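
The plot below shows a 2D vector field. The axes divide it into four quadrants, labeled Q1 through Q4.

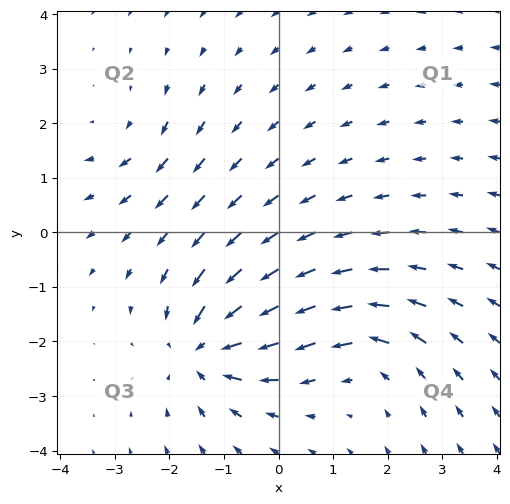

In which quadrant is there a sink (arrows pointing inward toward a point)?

The sink sits at approximately (-1.3, -2.1), which lies in quadrant Q3. The divergence there is about -6, negative as expected for a sink.

Q3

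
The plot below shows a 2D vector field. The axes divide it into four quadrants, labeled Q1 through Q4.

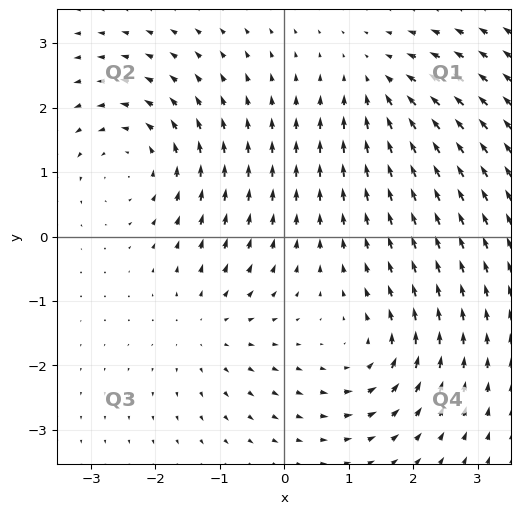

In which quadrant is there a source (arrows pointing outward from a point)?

The source sits at approximately (-1.2, -1.4), which lies in quadrant Q3. The divergence there is about +3, positive as expected for a source.

Q3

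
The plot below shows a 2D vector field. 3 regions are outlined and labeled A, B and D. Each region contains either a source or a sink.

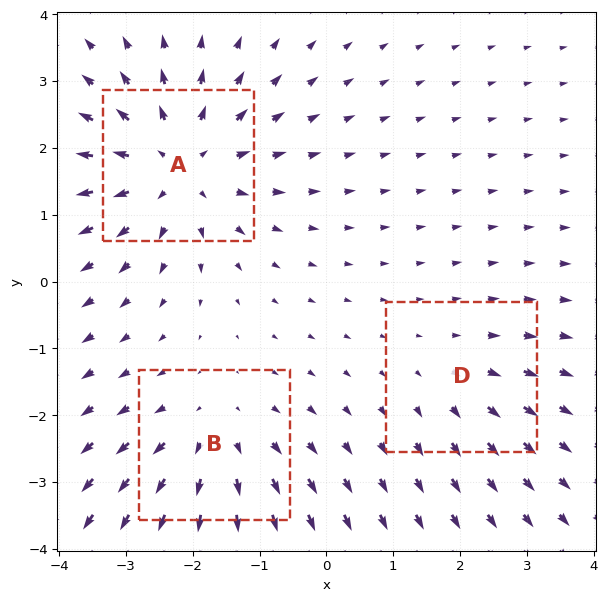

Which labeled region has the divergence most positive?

Divergence at each region's feature centre — A: about +4, B: about +3, D: about +2. Region A is most positive.

A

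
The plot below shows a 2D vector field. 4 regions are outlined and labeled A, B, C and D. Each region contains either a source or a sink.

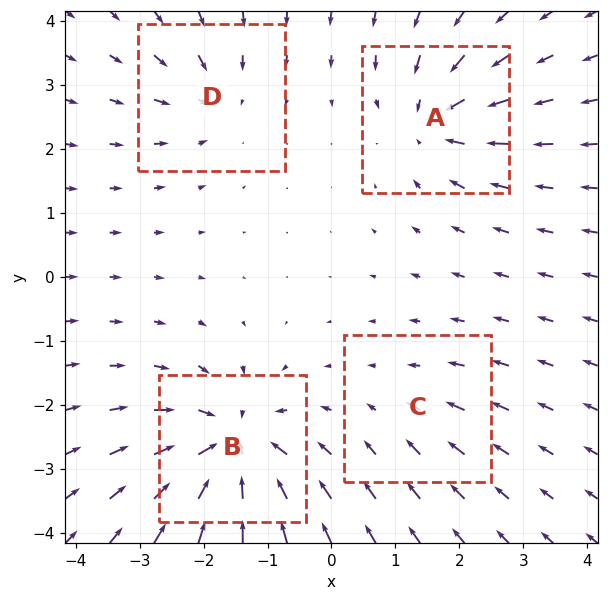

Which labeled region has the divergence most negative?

Divergence at each region's feature centre — A: about -6, B: about -8, C: about -2, D: about -4. Region B is most negative.

B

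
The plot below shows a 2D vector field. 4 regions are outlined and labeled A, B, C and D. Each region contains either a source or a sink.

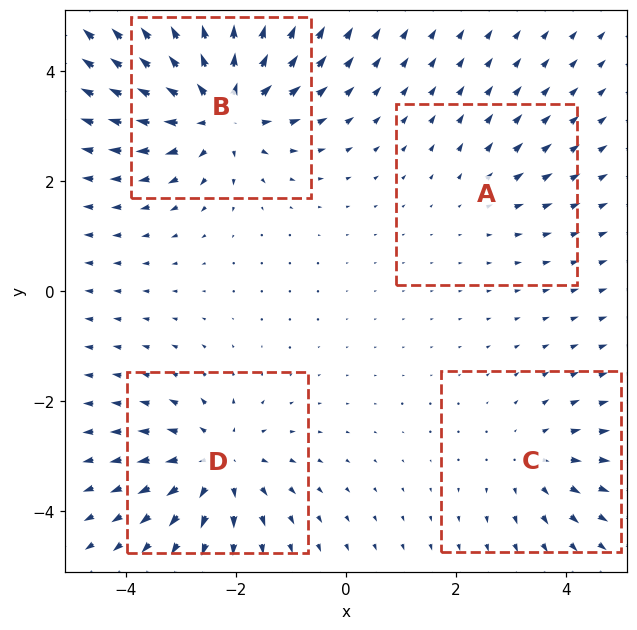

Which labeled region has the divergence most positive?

Divergence at each region's feature centre — A: about +2, B: about +7, C: about +3, D: about +5. Region B is most positive.

B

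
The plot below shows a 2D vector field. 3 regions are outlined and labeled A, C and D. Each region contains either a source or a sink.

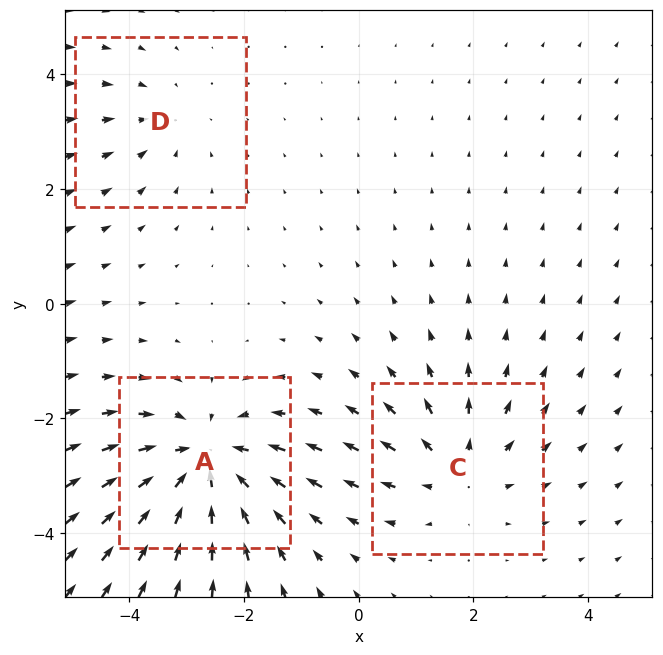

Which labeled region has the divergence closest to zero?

Divergence at each region's feature centre — A: about -4, C: about +3, D: about -2. Region D is closest to zero.

D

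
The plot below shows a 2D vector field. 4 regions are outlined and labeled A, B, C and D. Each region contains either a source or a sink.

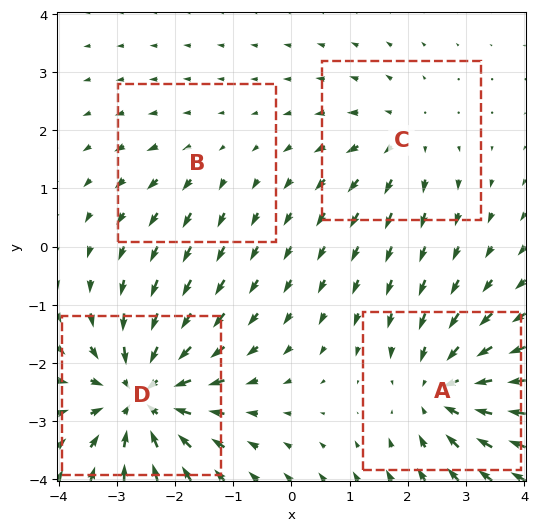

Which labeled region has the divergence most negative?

D

Divergence at each region's feature centre — A: about -5, B: about +2, C: about +3, D: about -7. Region D is most negative.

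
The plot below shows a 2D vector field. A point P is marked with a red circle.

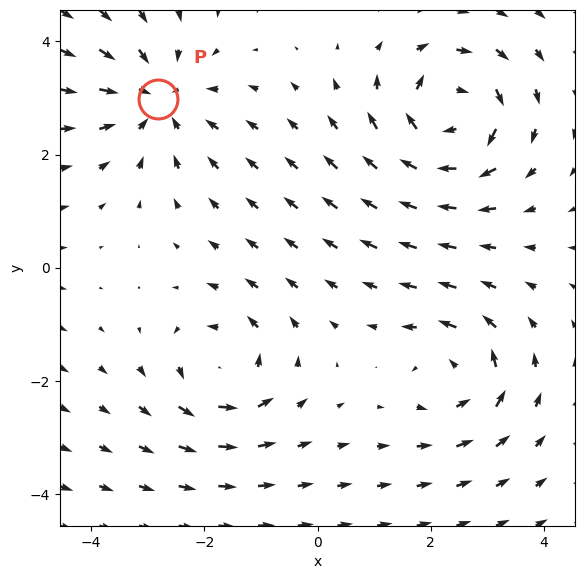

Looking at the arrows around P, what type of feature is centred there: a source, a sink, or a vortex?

At P (-2.8, 3.0) the arrows converge inward. Divergence about -4, curl ≈0 — negative divergence with near-zero curl is a sink.

sink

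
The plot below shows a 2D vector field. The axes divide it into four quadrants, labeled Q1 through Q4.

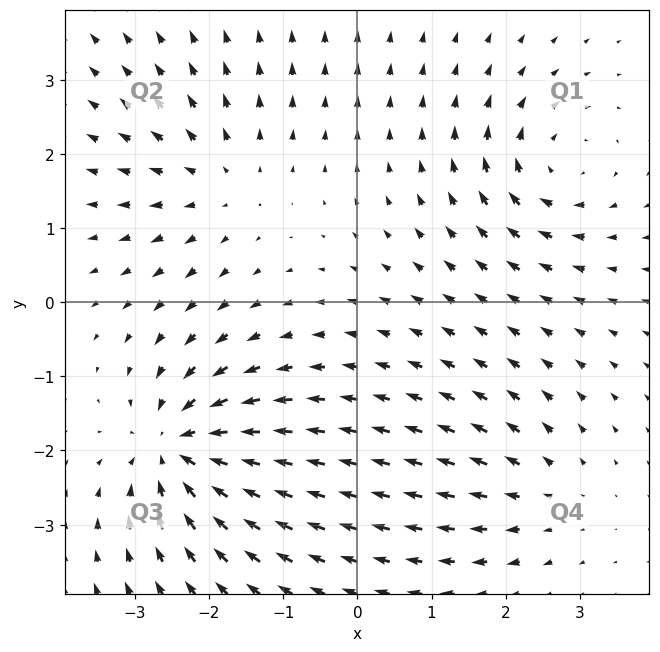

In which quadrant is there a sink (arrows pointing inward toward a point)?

The sink sits at approximately (-2.4, -2.0), which lies in quadrant Q3. The divergence there is about -6, negative as expected for a sink.

Q3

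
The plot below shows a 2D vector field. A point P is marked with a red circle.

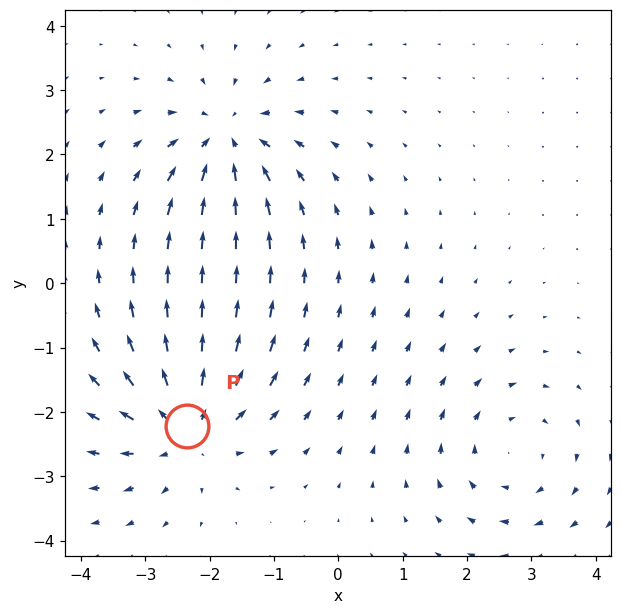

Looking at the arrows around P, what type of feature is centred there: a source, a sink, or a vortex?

At P (-2.4, -2.2) the arrows spread outward. Divergence about +5, curl ≈0 — positive divergence with near-zero curl is a source.

source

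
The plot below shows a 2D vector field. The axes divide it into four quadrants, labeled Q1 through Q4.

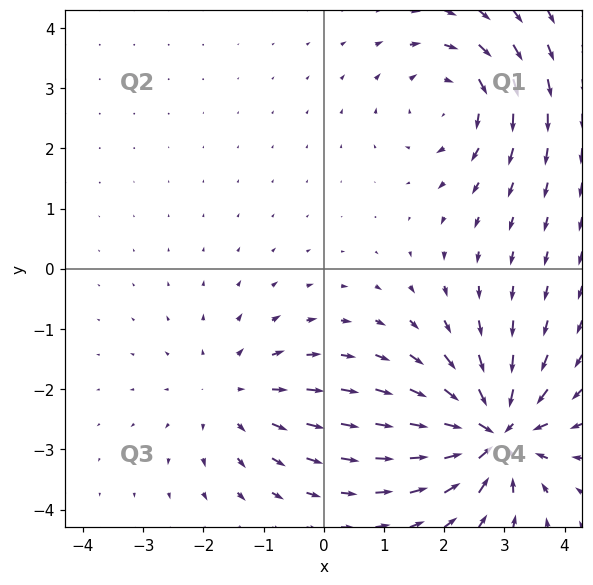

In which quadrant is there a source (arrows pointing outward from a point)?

The source sits at approximately (-1.5, -2.1), which lies in quadrant Q3. The divergence there is about +2, positive as expected for a source.

Q3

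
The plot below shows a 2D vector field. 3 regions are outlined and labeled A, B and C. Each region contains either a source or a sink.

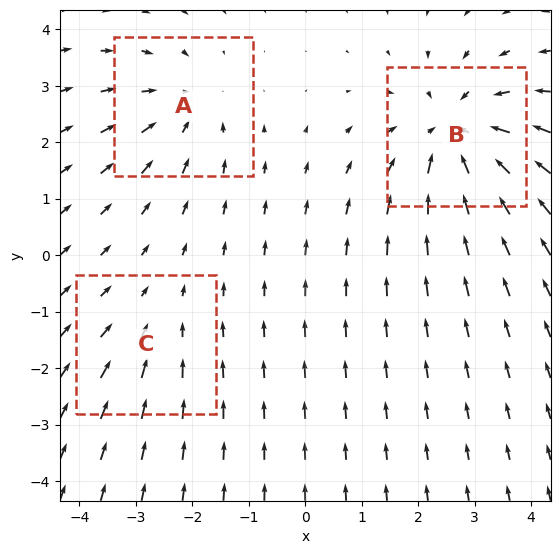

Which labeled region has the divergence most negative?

B

Divergence at each region's feature centre — A: about -3, B: about -5, C: about -2. Region B is most negative.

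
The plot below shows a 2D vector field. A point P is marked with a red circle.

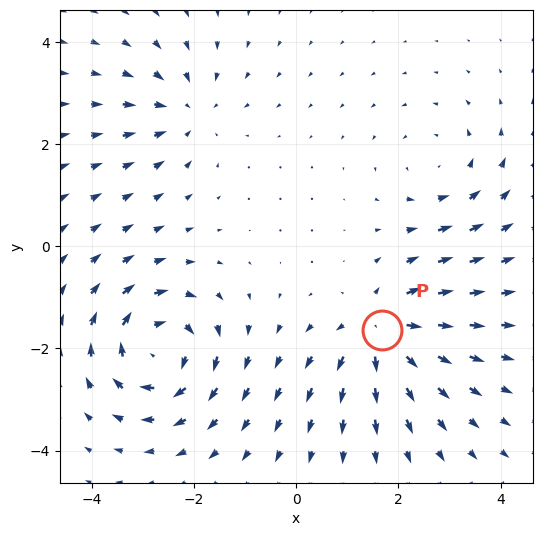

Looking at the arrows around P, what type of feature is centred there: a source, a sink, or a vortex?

source

At P (1.7, -1.6) the arrows spread outward. Divergence about +5, curl ≈0 — positive divergence with near-zero curl is a source.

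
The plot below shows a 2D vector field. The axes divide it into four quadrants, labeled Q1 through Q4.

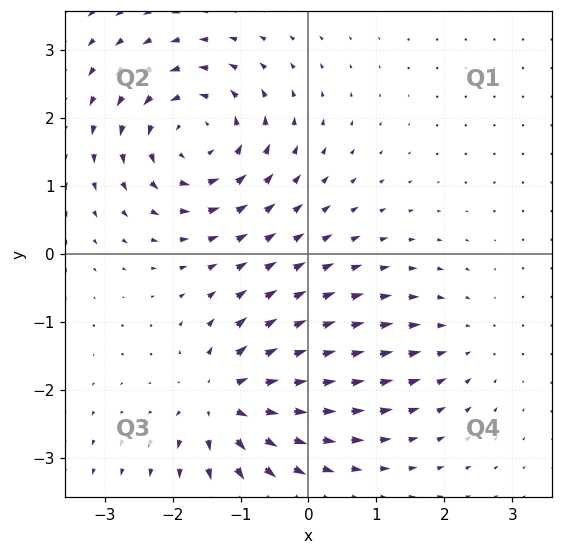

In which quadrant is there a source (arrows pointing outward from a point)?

The source sits at approximately (-1.2, -2.2), which lies in quadrant Q3. The divergence there is about +6, positive as expected for a source.

Q3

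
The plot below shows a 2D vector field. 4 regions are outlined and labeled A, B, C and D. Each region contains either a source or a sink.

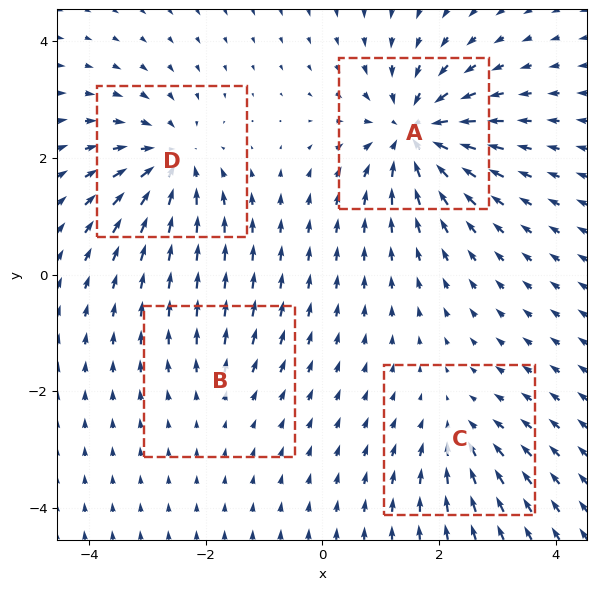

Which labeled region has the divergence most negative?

A

Divergence at each region's feature centre — A: about -8, B: about +2, C: about -4, D: about -6. Region A is most negative.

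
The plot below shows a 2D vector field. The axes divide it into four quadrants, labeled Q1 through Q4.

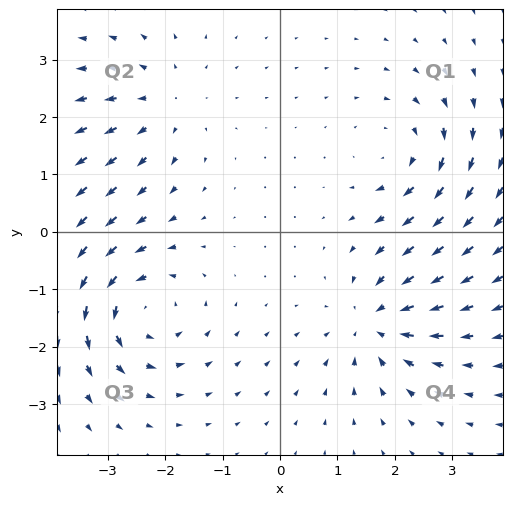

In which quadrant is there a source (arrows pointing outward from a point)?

The source sits at approximately (-2.0, 2.2), which lies in quadrant Q2. The divergence there is about +3, positive as expected for a source.

Q2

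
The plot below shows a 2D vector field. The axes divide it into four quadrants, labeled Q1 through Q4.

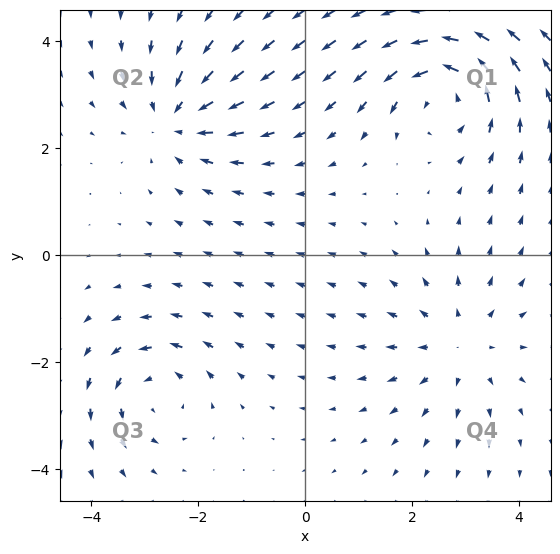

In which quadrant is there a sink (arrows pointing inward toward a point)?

Q2

The sink sits at approximately (-2.4, 2.6), which lies in quadrant Q2. The divergence there is about -4, negative as expected for a sink.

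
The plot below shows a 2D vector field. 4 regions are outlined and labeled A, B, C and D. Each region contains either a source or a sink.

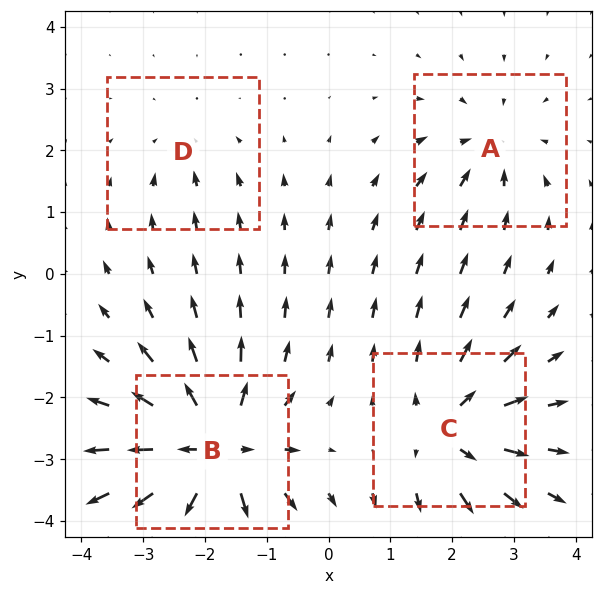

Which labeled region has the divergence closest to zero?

Divergence at each region's feature centre — A: about -3, B: about +8, C: about +5, D: about -2. Region D is closest to zero.

D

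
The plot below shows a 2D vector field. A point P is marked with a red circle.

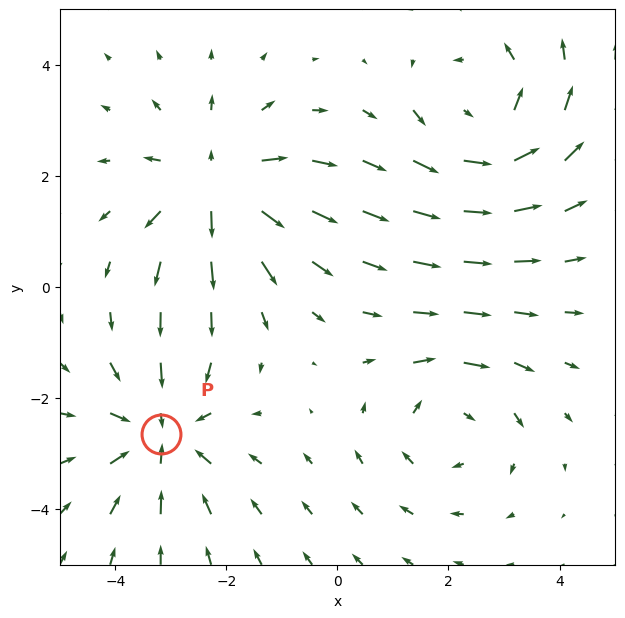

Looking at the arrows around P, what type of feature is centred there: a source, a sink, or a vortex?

At P (-3.2, -2.6) the arrows converge inward. Divergence about -4, curl ≈0 — negative divergence with near-zero curl is a sink.

sink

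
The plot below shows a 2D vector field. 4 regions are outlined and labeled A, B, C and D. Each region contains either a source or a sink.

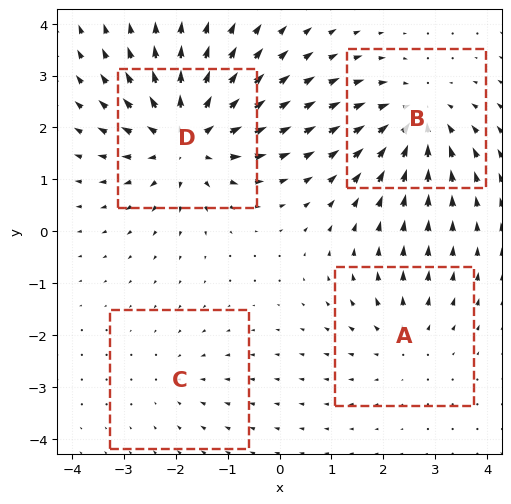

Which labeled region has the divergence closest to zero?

Divergence at each region's feature centre — A: about +3, B: about -5, C: about -2, D: about +7. Region C is closest to zero.

C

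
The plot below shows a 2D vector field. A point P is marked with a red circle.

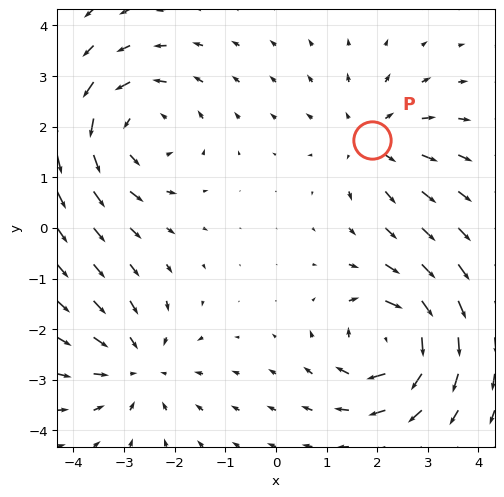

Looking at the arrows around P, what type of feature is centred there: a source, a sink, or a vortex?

At P (1.9, 1.7) the arrows spread outward. Divergence about +2, curl ≈0 — positive divergence with near-zero curl is a source.

source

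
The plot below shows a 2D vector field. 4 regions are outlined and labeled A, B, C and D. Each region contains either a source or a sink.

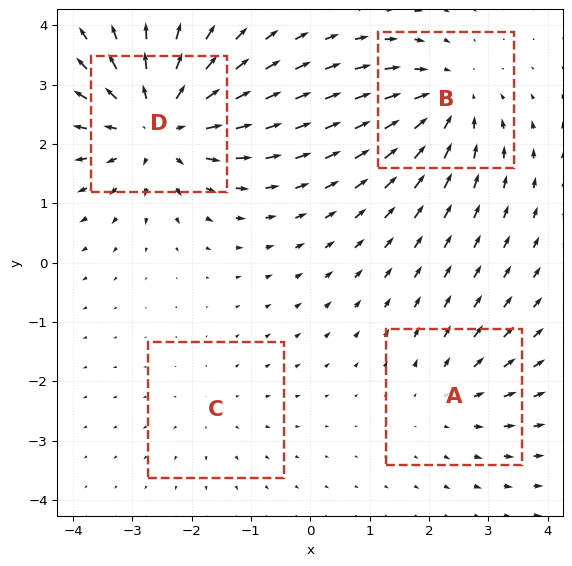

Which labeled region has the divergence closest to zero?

Divergence at each region's feature centre — A: about +3, B: about -4, C: about +2, D: about +7. Region C is closest to zero.

C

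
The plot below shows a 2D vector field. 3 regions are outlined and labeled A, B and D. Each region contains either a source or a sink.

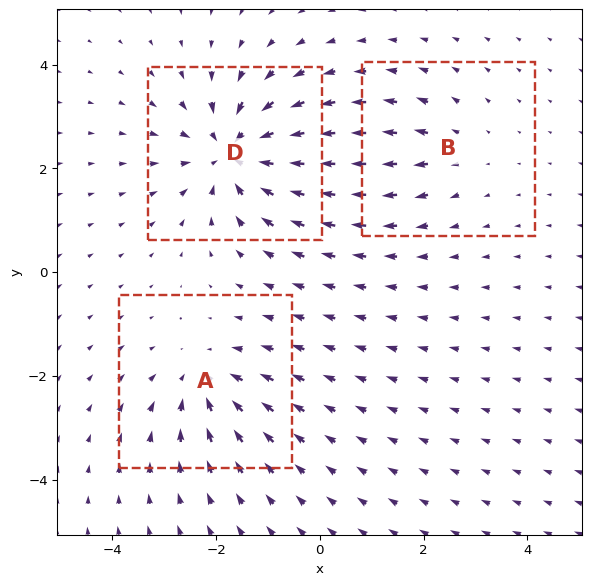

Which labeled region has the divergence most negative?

D

Divergence at each region's feature centre — A: about -3, B: about +2, D: about -5. Region D is most negative.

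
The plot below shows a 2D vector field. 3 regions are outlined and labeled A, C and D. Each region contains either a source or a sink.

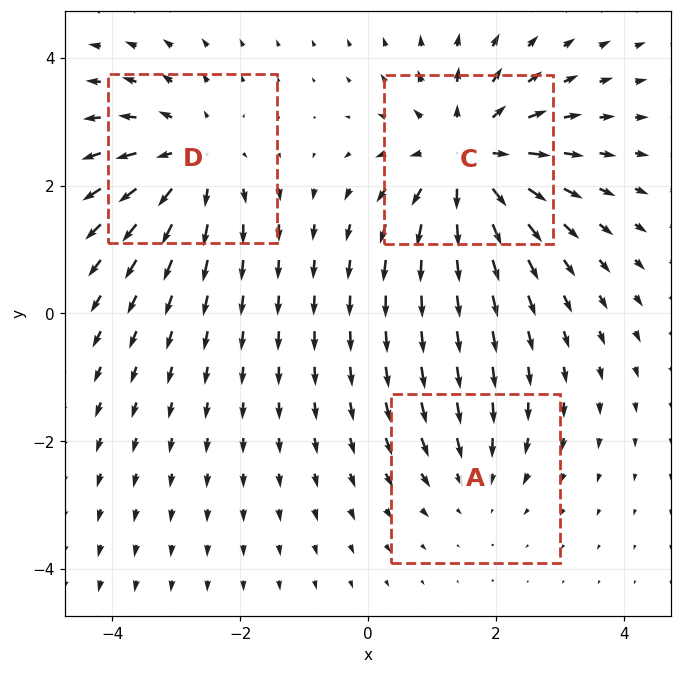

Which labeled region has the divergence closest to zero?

A

Divergence at each region's feature centre — A: about -2, C: about +5, D: about +3. Region A is closest to zero.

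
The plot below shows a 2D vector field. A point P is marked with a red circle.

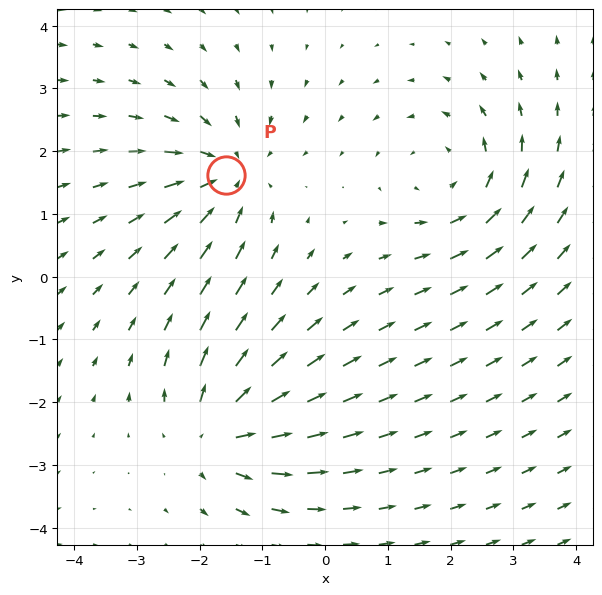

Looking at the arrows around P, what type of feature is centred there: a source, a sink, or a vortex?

sink

At P (-1.6, 1.6) the arrows converge inward. Divergence about -4, curl ≈0 — negative divergence with near-zero curl is a sink.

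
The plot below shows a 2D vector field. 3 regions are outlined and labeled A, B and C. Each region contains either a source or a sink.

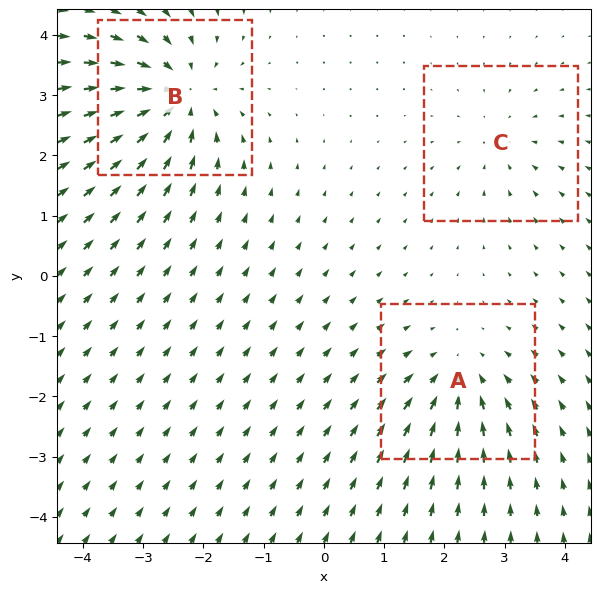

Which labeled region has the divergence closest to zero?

Divergence at each region's feature centre — A: about -3, B: about -5, C: about -2. Region C is closest to zero.

C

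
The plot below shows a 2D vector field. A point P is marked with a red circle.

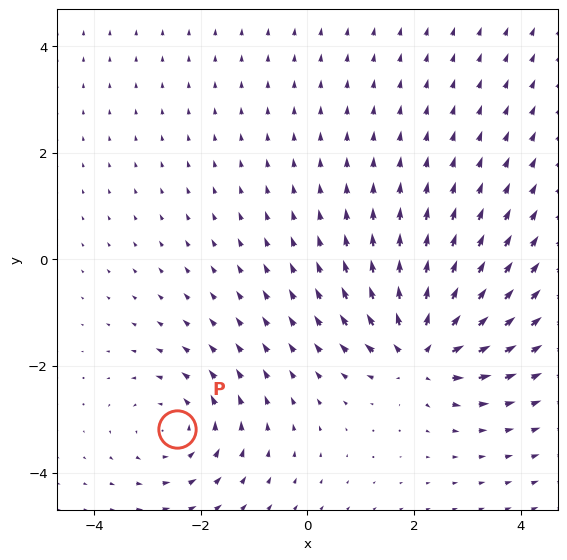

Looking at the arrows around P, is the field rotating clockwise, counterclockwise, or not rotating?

counterclockwise

Near P at (-2.5, -3.2) the arrows circulate counterclockwise. The curl (z-component) there is about +3; positive curl means counterclockwise rotation.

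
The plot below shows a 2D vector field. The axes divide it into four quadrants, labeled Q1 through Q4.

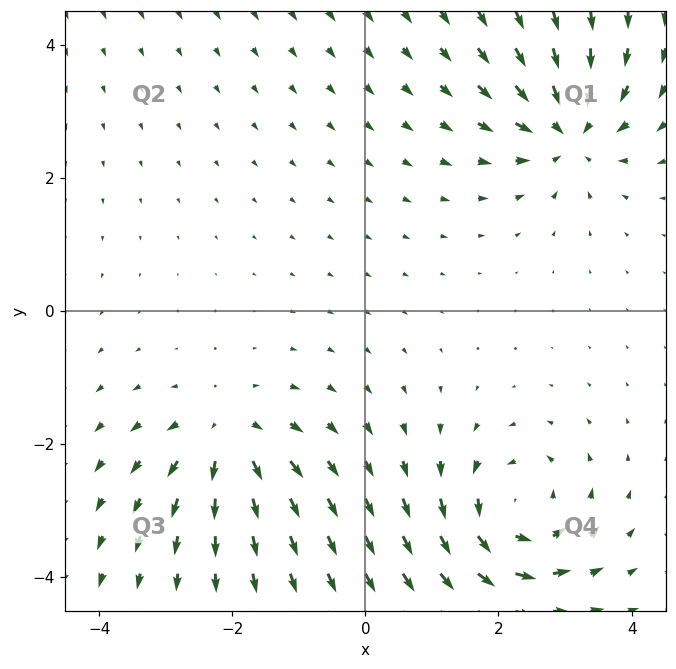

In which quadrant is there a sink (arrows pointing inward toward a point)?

The sink sits at approximately (3.1, 2.7), which lies in quadrant Q1. The divergence there is about -6, negative as expected for a sink.

Q1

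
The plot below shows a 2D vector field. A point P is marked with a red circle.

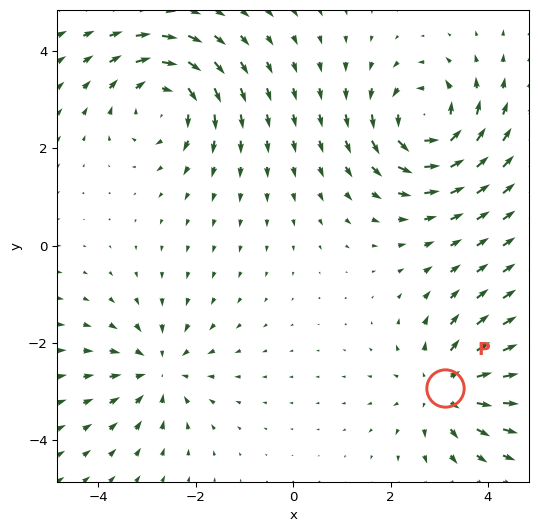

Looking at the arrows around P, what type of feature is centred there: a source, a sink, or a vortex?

At P (3.1, -2.9) the arrows spread outward. Divergence about +4, curl ≈0 — positive divergence with near-zero curl is a source.

source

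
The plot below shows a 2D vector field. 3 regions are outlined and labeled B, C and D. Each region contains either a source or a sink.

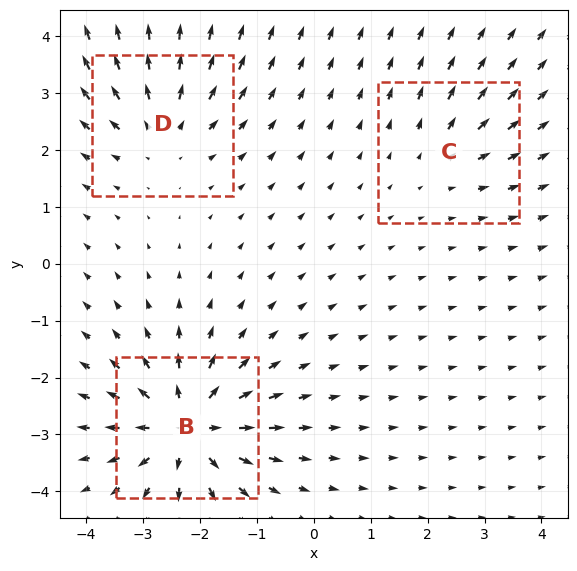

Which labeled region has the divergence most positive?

B

Divergence at each region's feature centre — B: about +6, C: about +2, D: about +4. Region B is most positive.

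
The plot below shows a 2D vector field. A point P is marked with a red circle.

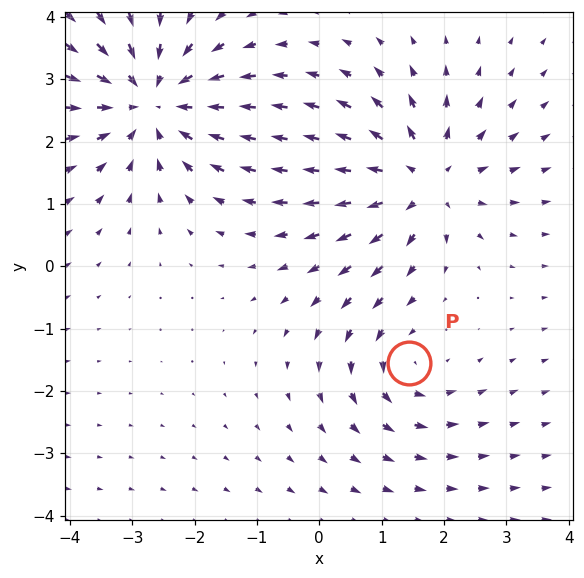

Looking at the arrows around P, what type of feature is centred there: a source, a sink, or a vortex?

vortex

At P (1.4, -1.6) the arrows circulate counterclockwise. Divergence ≈0, curl about +3 — near-zero divergence with nonzero curl is a vortex.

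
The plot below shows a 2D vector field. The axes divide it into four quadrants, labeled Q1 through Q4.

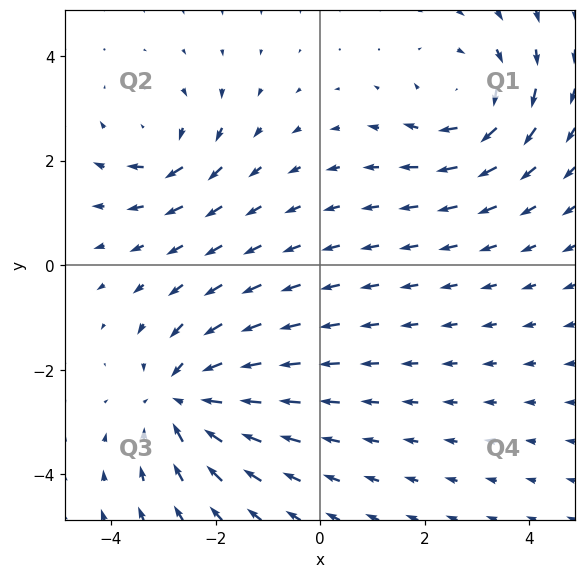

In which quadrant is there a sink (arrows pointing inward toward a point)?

Q3

The sink sits at approximately (-2.6, -2.5), which lies in quadrant Q3. The divergence there is about -4, negative as expected for a sink.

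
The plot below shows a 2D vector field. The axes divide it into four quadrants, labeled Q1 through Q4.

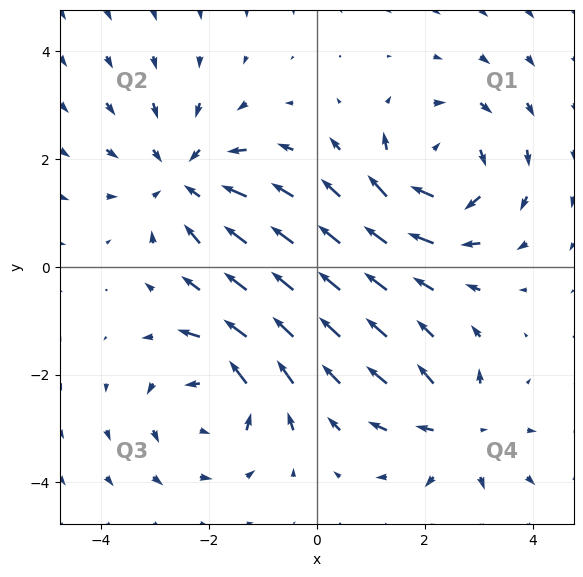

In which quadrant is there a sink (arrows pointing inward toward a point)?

The sink sits at approximately (-2.4, 1.6), which lies in quadrant Q2. The divergence there is about -4, negative as expected for a sink.

Q2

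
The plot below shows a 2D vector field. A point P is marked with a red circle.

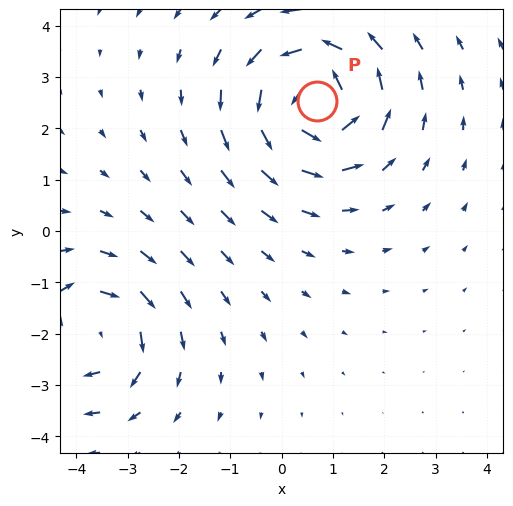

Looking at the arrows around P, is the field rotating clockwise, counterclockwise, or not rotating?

Near P at (0.7, 2.5) the arrows circulate counterclockwise. The curl (z-component) there is about +5; positive curl means counterclockwise rotation.

counterclockwise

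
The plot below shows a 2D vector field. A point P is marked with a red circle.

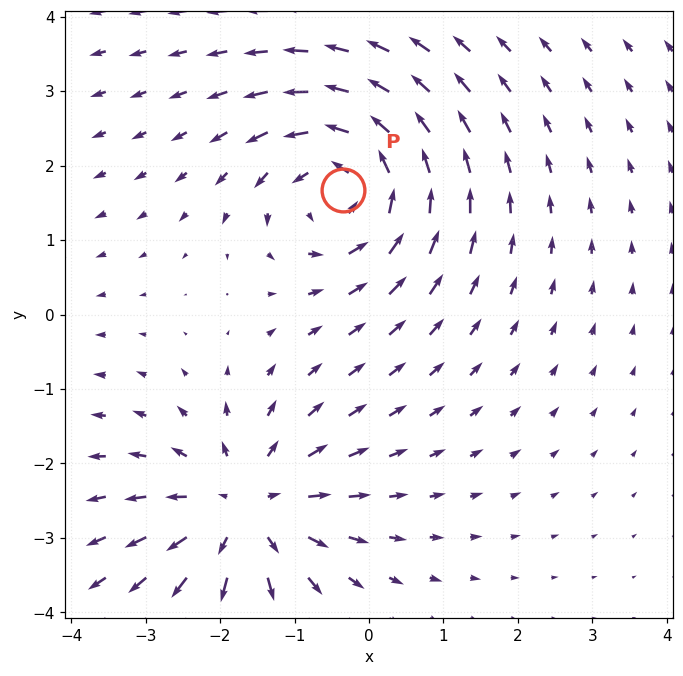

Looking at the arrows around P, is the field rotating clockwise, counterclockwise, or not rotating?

counterclockwise

Near P at (-0.4, 1.7) the arrows circulate counterclockwise. The curl (z-component) there is about +6; positive curl means counterclockwise rotation.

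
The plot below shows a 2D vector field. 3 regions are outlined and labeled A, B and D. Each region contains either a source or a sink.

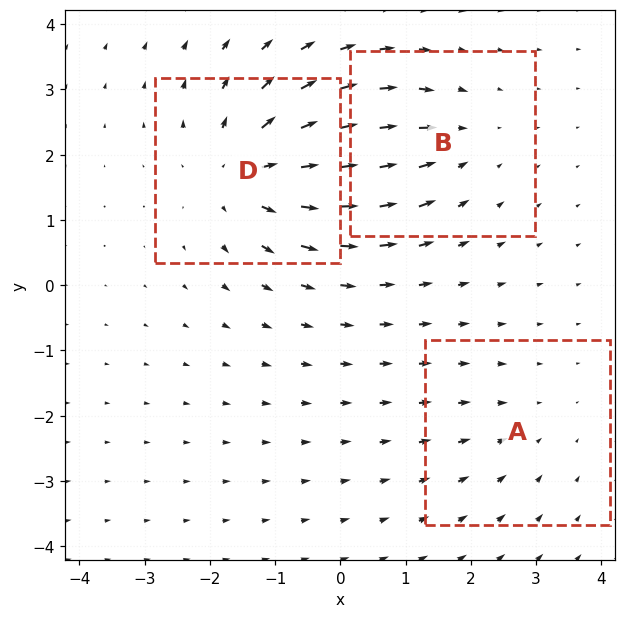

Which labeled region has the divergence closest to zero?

Divergence at each region's feature centre — A: about -2, B: about -3, D: about +4. Region A is closest to zero.

A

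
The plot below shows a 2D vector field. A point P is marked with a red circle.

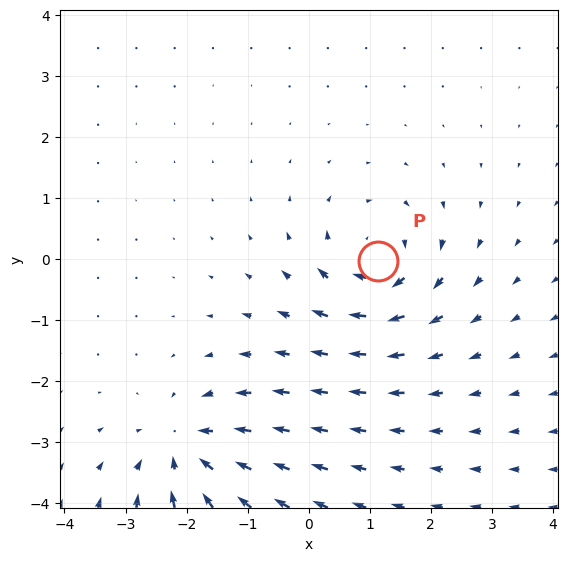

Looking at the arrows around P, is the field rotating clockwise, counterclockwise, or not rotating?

Near P at (1.1, -0.0) the arrows circulate clockwise. The curl (z-component) there is about -6; negative curl means clockwise rotation.

clockwise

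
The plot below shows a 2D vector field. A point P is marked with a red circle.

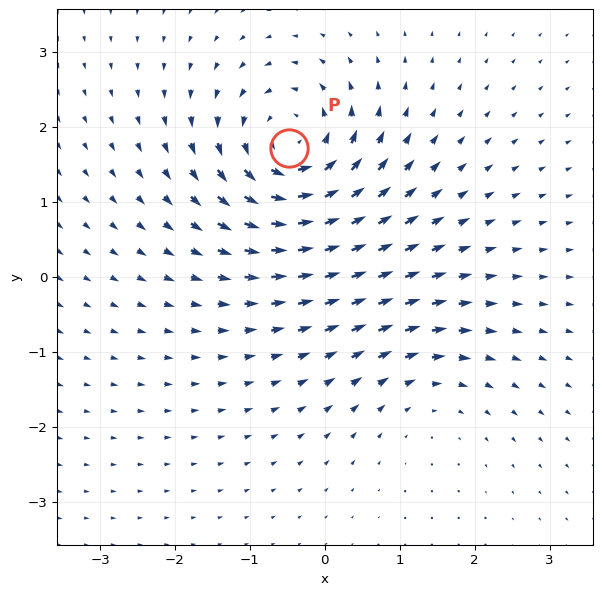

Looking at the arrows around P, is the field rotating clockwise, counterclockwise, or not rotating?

counterclockwise

Near P at (-0.5, 1.7) the arrows circulate counterclockwise. The curl (z-component) there is about +6; positive curl means counterclockwise rotation.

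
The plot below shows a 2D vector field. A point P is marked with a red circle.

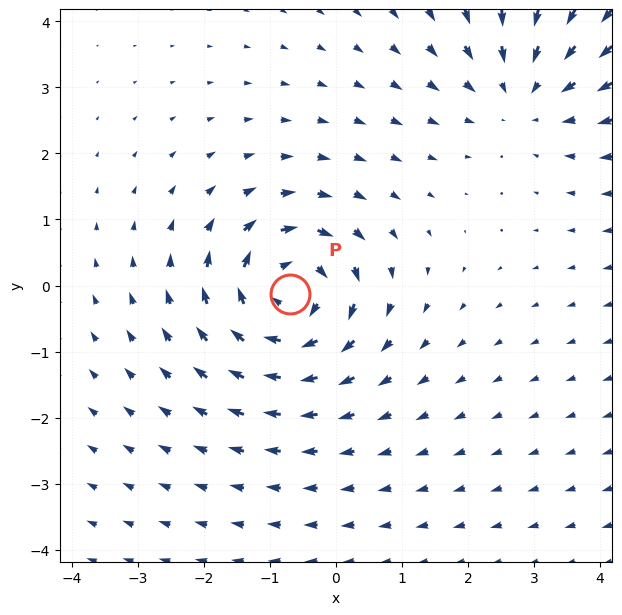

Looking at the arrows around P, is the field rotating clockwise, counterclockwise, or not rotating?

Near P at (-0.7, -0.1) the arrows circulate clockwise. The curl (z-component) there is about -4; negative curl means clockwise rotation.

clockwise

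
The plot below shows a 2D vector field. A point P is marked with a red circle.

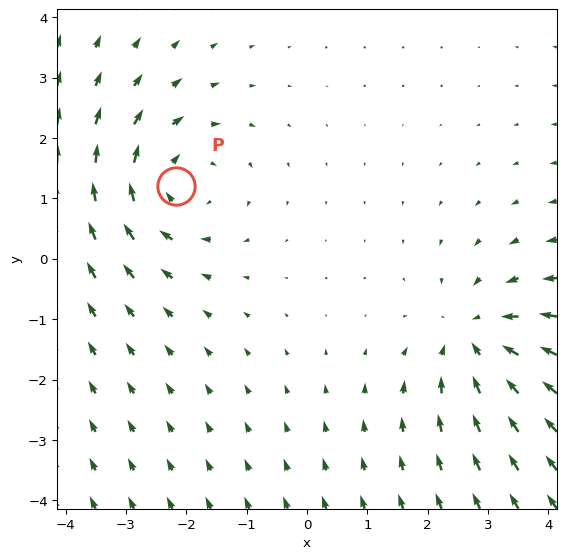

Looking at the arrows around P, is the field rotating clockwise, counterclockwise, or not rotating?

clockwise

Near P at (-2.2, 1.2) the arrows circulate clockwise. The curl (z-component) there is about -3; negative curl means clockwise rotation.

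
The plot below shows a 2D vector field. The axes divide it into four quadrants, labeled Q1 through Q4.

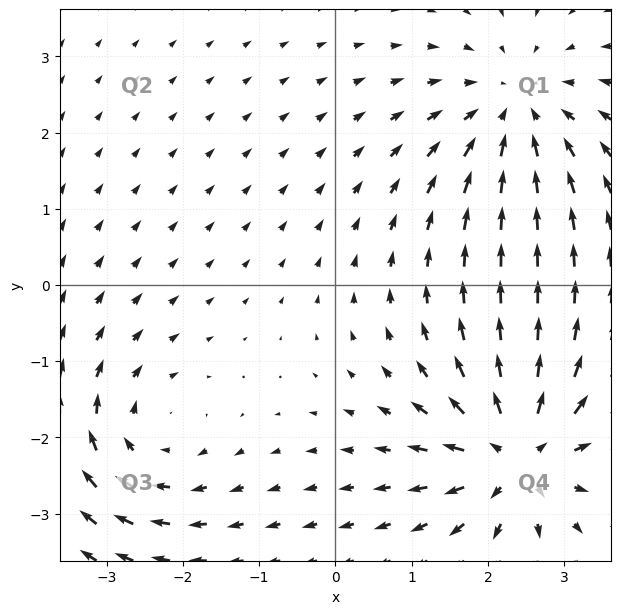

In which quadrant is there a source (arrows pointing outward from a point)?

Q4

The source sits at approximately (2.4, -2.2), which lies in quadrant Q4. The divergence there is about +6, positive as expected for a source.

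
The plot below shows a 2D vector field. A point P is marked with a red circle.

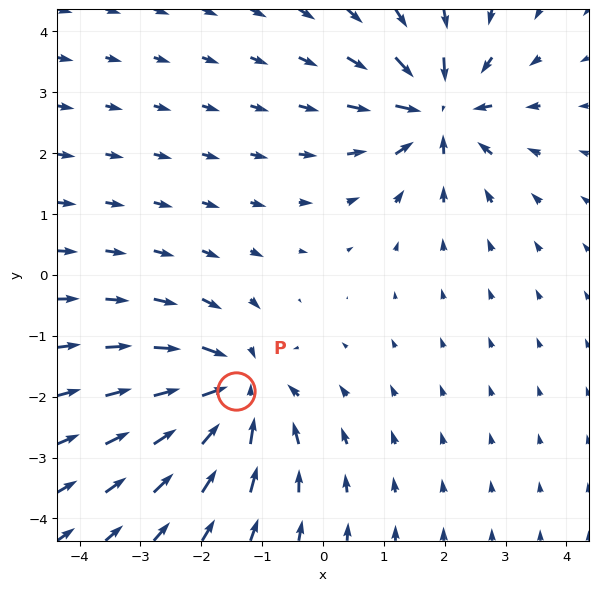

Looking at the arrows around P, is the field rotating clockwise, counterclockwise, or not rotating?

not rotating

Near P at (-1.4, -1.9) the arrows show no circulation. The curl there is ≈0.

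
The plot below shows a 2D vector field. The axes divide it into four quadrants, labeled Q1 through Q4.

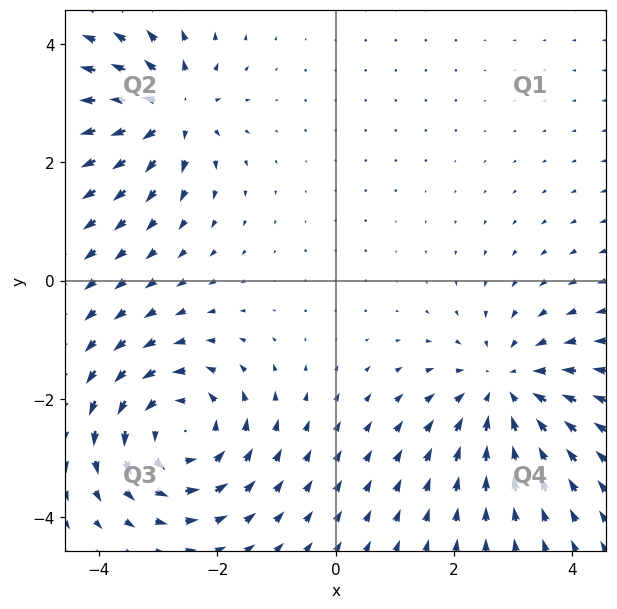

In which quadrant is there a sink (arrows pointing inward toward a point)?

Q4

The sink sits at approximately (2.9, -1.8), which lies in quadrant Q4. The divergence there is about -4, negative as expected for a sink.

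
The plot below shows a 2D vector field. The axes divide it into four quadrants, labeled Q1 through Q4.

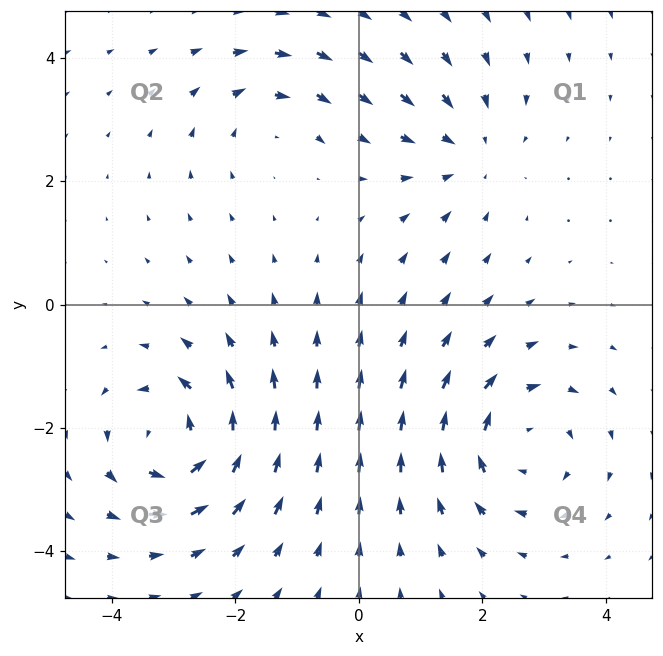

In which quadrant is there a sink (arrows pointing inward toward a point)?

Q1

The sink sits at approximately (1.8, 2.5), which lies in quadrant Q1. The divergence there is about -3, negative as expected for a sink.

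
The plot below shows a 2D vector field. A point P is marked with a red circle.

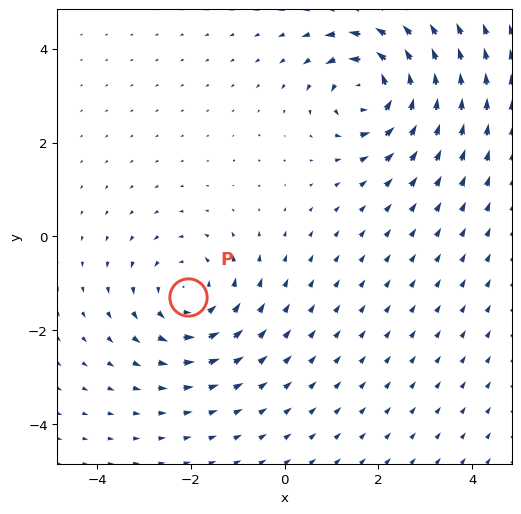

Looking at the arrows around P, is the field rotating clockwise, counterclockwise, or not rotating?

counterclockwise

Near P at (-2.1, -1.3) the arrows circulate counterclockwise. The curl (z-component) there is about +3; positive curl means counterclockwise rotation.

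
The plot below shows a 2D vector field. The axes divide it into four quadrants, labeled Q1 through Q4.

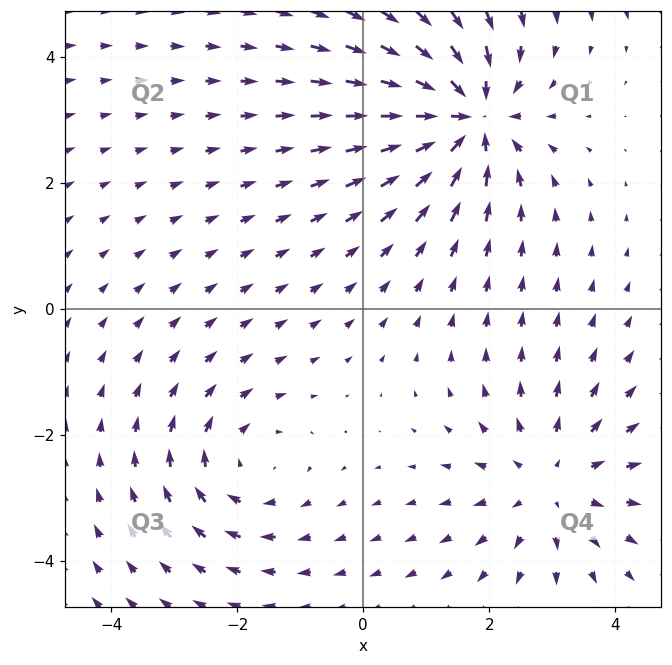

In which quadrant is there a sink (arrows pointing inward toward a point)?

The sink sits at approximately (1.7, 3.0), which lies in quadrant Q1. The divergence there is about -5, negative as expected for a sink.

Q1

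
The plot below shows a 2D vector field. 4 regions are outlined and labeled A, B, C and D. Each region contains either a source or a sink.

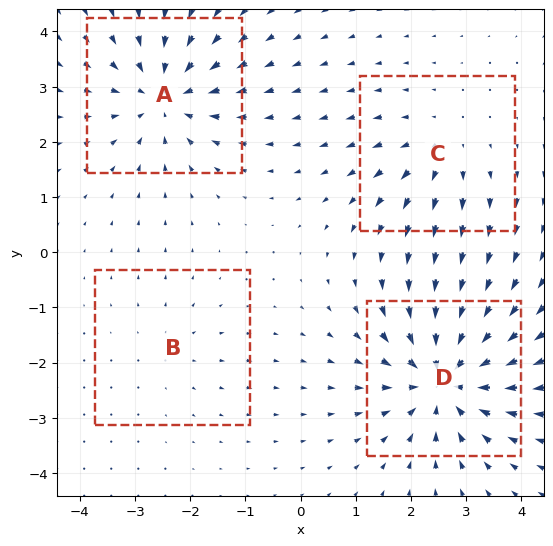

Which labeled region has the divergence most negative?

D

Divergence at each region's feature centre — A: about -5, B: about +2, C: about +3, D: about -7. Region D is most negative.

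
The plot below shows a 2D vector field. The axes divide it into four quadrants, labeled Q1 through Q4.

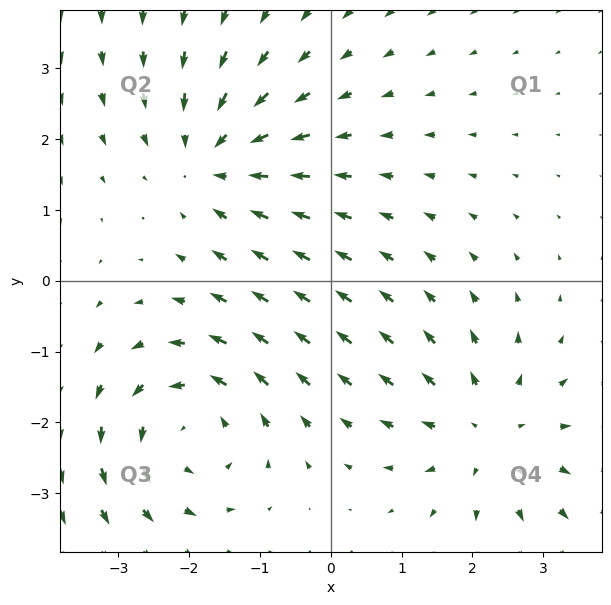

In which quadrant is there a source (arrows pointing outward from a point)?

The source sits at approximately (2.2, -2.1), which lies in quadrant Q4. The divergence there is about +3, positive as expected for a source.

Q4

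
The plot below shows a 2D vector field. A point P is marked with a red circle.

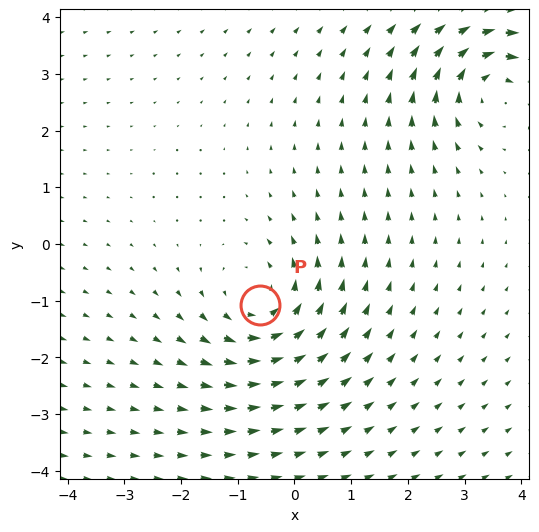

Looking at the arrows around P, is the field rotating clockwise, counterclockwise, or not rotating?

Near P at (-0.6, -1.1) the arrows circulate counterclockwise. The curl (z-component) there is about +3; positive curl means counterclockwise rotation.

counterclockwise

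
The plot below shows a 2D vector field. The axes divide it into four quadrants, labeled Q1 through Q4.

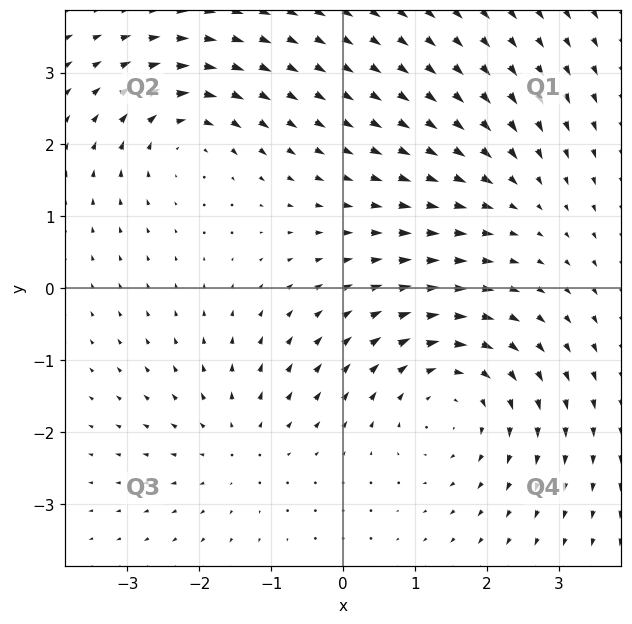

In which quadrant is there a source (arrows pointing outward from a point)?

The source sits at approximately (-1.5, -2.2), which lies in quadrant Q3. The divergence there is about +3, positive as expected for a source.

Q3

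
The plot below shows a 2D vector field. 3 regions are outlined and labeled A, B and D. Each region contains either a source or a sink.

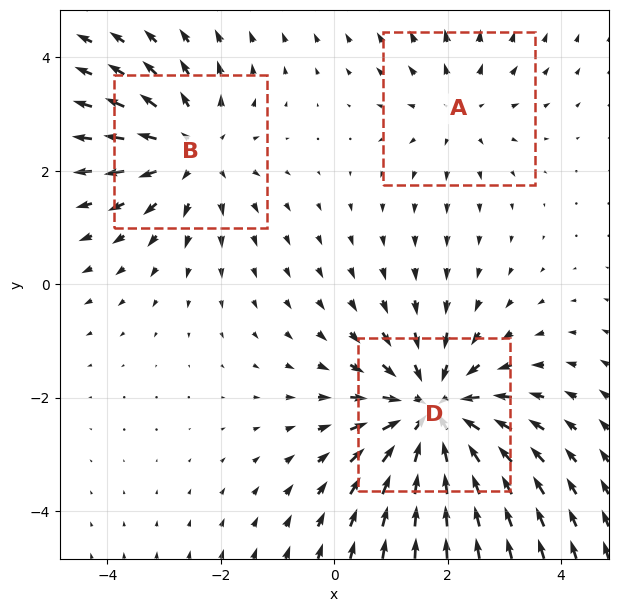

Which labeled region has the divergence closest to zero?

A

Divergence at each region's feature centre — A: about +2, B: about +3, D: about -4. Region A is closest to zero.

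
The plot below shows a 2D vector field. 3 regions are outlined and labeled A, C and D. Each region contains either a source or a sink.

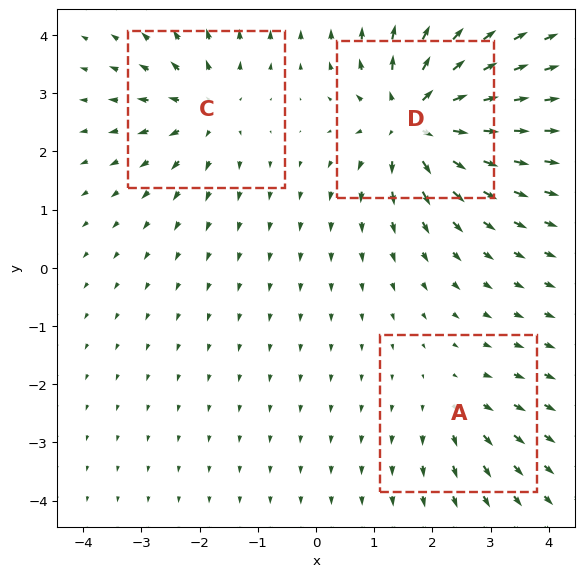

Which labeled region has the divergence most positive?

Divergence at each region's feature centre — A: about +2, C: about +4, D: about +6. Region D is most positive.

D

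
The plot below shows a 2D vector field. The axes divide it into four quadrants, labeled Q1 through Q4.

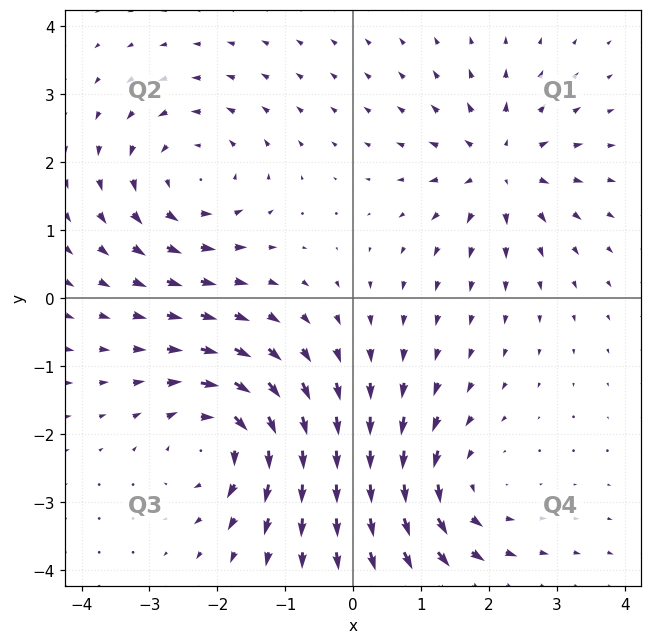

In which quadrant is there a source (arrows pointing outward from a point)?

The source sits at approximately (2.2, 1.9), which lies in quadrant Q1. The divergence there is about +5, positive as expected for a source.

Q1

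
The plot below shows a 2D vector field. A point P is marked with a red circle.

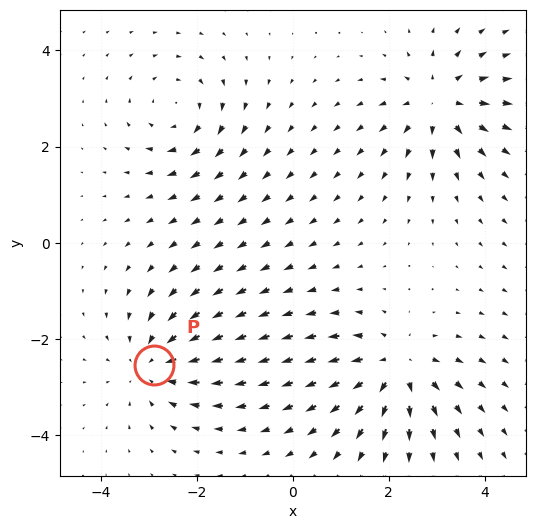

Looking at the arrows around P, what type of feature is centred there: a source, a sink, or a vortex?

sink

At P (-2.9, -2.5) the arrows converge inward. Divergence about -4, curl ≈0 — negative divergence with near-zero curl is a sink.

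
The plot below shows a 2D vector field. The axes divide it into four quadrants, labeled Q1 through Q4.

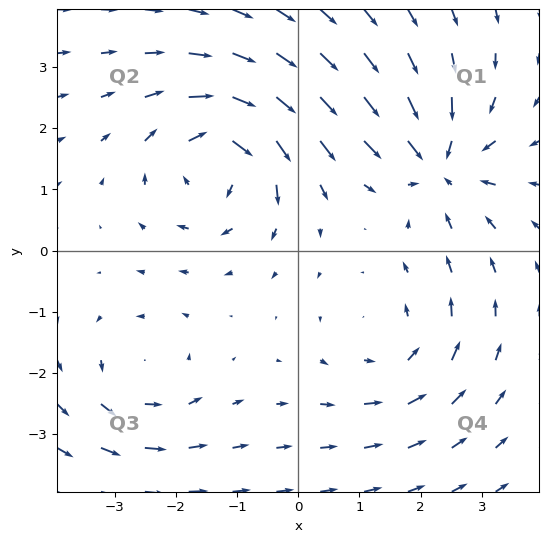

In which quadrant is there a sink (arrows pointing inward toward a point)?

Q1

The sink sits at approximately (2.3, 1.4), which lies in quadrant Q1. The divergence there is about -5, negative as expected for a sink.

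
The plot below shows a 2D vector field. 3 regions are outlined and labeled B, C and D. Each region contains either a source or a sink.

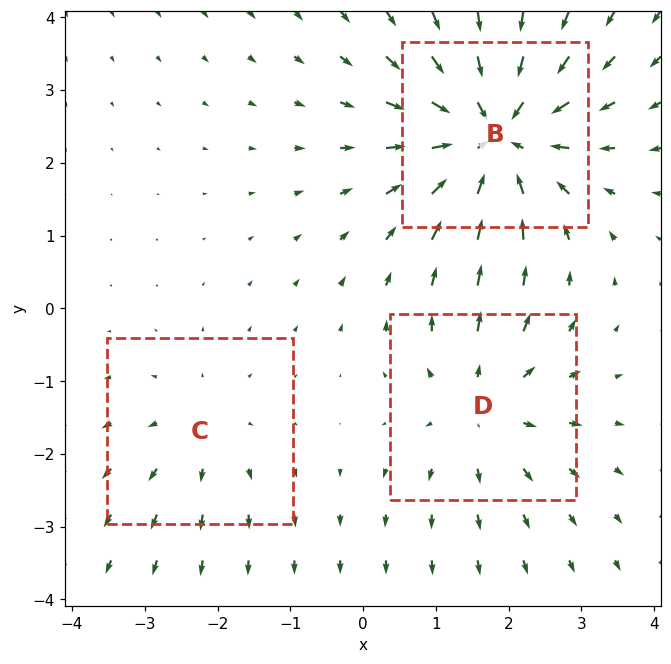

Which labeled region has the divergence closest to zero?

C

Divergence at each region's feature centre — B: about -5, C: about +2, D: about +3. Region C is closest to zero.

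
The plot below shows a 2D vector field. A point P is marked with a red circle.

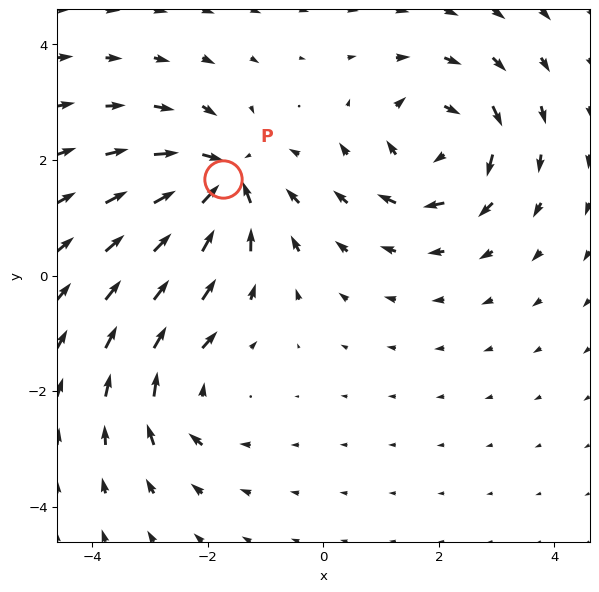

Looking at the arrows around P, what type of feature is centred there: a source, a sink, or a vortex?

At P (-1.7, 1.7) the arrows converge inward. Divergence about -6, curl ≈0 — negative divergence with near-zero curl is a sink.

sink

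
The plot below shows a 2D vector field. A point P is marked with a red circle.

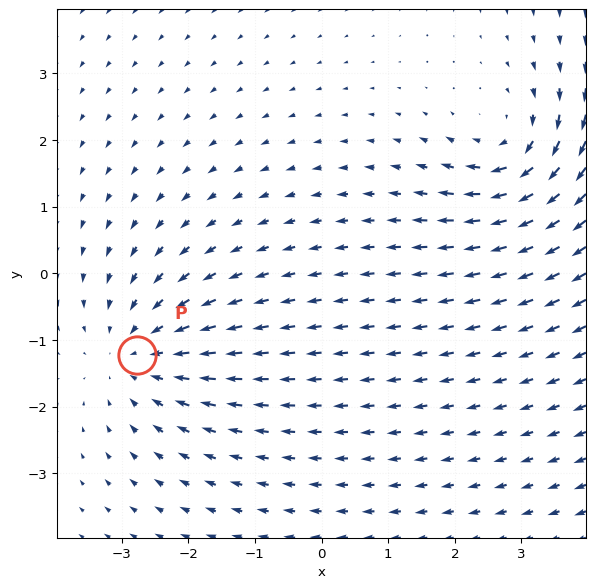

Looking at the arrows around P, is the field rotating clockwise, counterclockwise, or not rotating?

not rotating

Near P at (-2.8, -1.2) the arrows show no circulation. The curl there is ≈0.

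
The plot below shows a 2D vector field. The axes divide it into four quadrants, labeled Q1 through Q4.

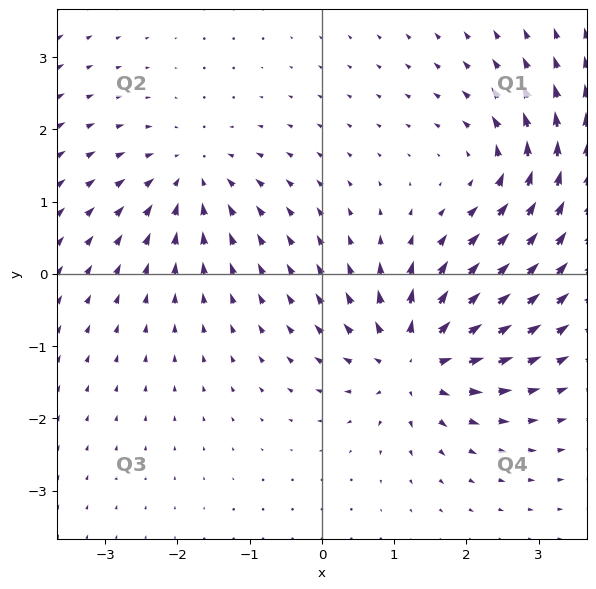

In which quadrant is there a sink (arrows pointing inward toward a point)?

The sink sits at approximately (-1.8, 1.4), which lies in quadrant Q2. The divergence there is about -3, negative as expected for a sink.

Q2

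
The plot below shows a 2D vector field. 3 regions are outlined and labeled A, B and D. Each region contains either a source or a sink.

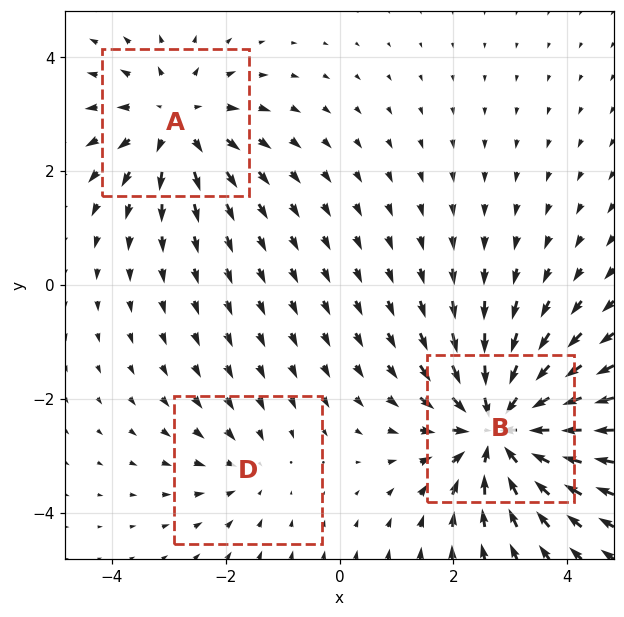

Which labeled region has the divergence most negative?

Divergence at each region's feature centre — A: about +3, B: about -5, D: about -2. Region B is most negative.

B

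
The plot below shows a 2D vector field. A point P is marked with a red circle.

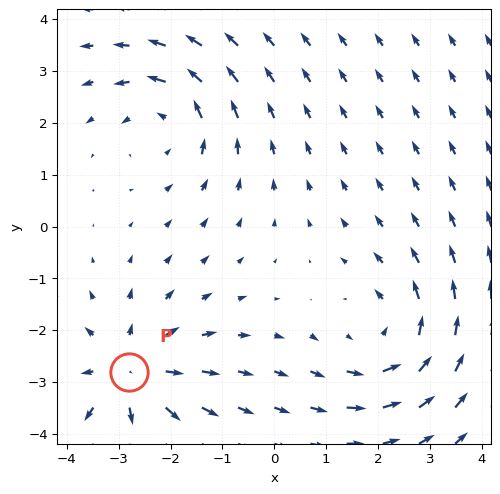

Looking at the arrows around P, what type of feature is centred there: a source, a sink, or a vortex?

source

At P (-2.8, -2.8) the arrows spread outward. Divergence about +4, curl ≈0 — positive divergence with near-zero curl is a source.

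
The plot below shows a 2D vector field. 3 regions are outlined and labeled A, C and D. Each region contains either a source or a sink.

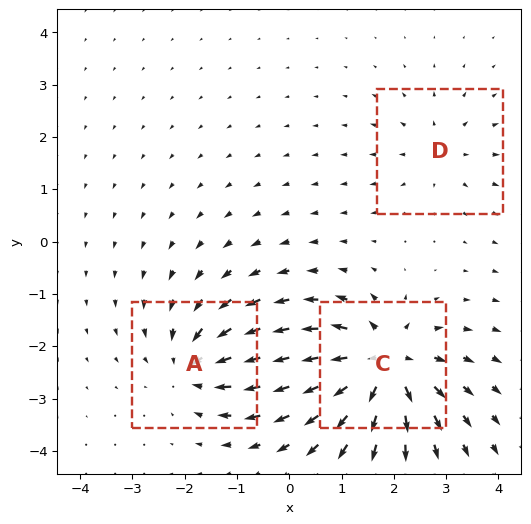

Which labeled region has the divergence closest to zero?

D

Divergence at each region's feature centre — A: about -4, C: about +6, D: about +2. Region D is closest to zero.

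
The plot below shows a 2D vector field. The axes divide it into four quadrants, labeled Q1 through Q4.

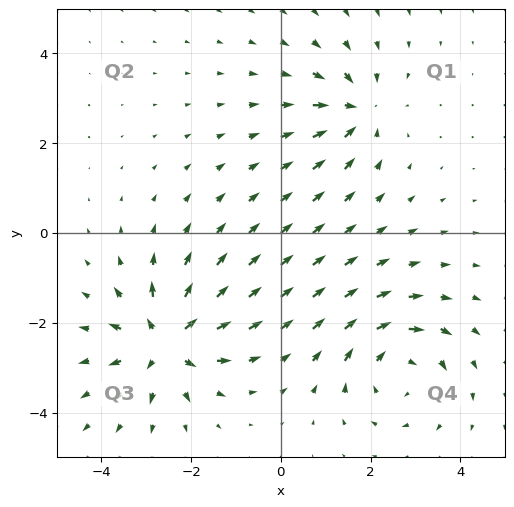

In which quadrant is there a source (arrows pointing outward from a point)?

Q3

The source sits at approximately (-2.6, -2.4), which lies in quadrant Q3. The divergence there is about +6, positive as expected for a source.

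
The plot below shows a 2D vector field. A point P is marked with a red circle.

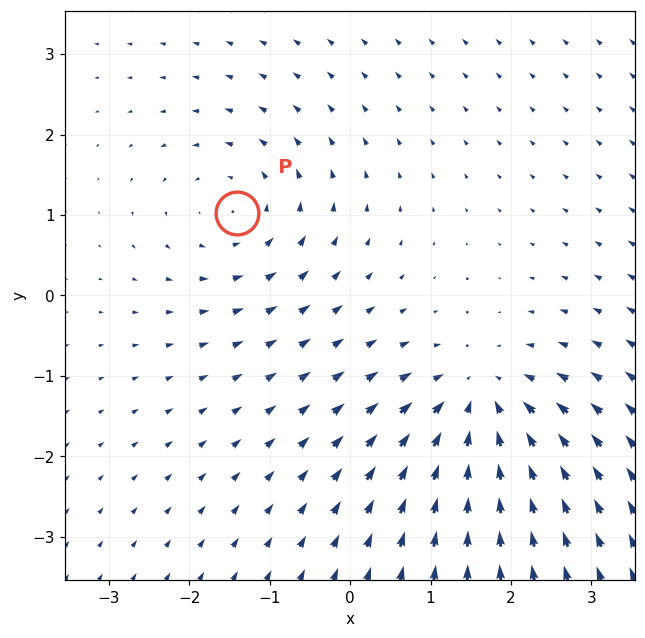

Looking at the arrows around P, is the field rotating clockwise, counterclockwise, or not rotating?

counterclockwise

Near P at (-1.4, 1.0) the arrows circulate counterclockwise. The curl (z-component) there is about +3; positive curl means counterclockwise rotation.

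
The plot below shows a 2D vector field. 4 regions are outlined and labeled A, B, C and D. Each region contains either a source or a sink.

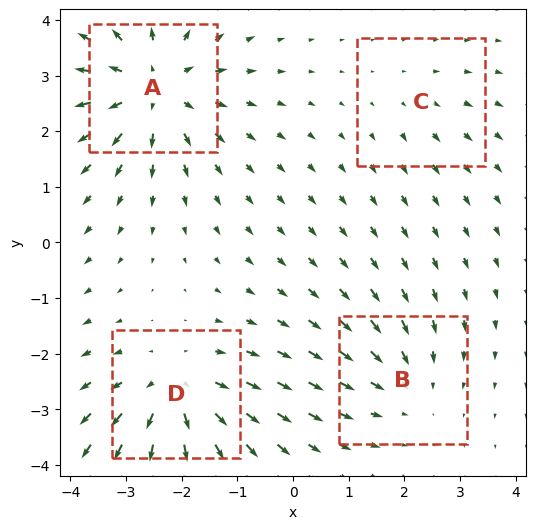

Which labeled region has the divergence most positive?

Divergence at each region's feature centre — A: about +6, B: about -3, C: about +2, D: about +5. Region A is most positive.

A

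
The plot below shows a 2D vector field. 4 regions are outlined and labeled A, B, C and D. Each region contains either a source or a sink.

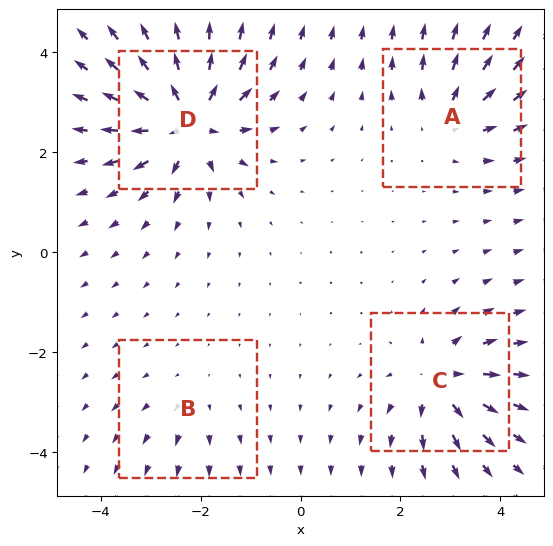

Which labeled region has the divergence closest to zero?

Divergence at each region's feature centre — A: about +4, B: about +2, C: about +6, D: about +9. Region B is closest to zero.

B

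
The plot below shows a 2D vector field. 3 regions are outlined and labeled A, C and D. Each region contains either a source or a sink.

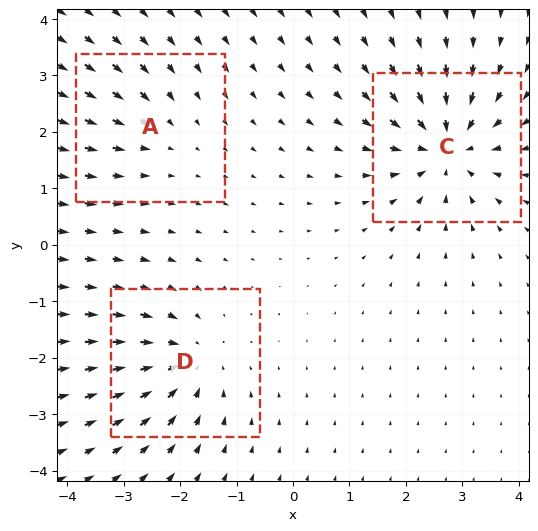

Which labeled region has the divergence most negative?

Divergence at each region's feature centre — A: about -2, C: about -5, D: about -4. Region C is most negative.

C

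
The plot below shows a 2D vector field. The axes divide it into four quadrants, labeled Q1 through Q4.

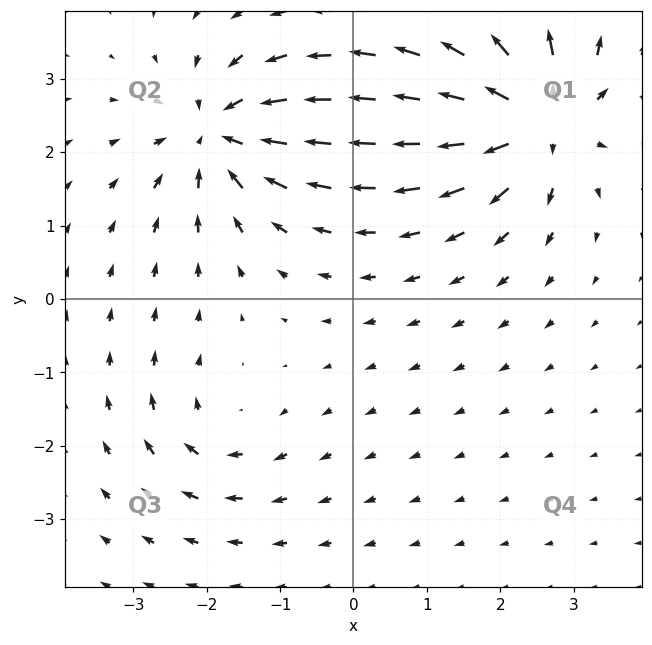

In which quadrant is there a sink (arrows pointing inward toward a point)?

Q2

The sink sits at approximately (-1.8, 2.3), which lies in quadrant Q2. The divergence there is about -6, negative as expected for a sink.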